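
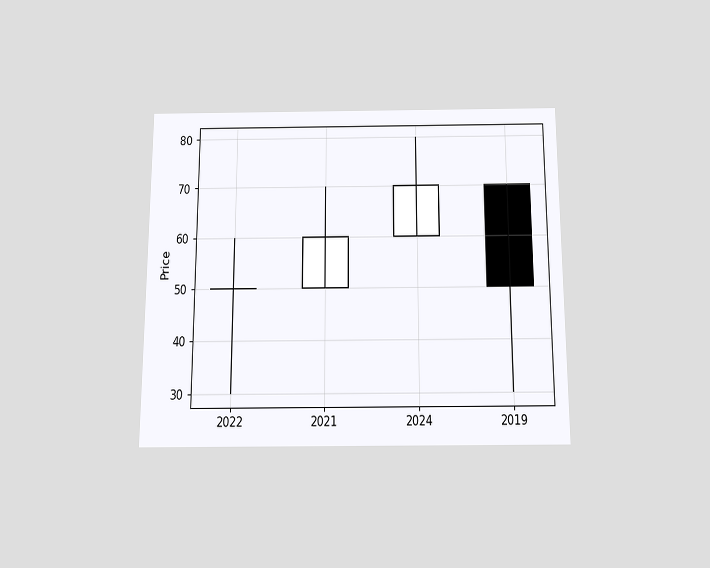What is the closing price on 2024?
The chart is viewed slightly from below. The 2024 candle closes at 70.

70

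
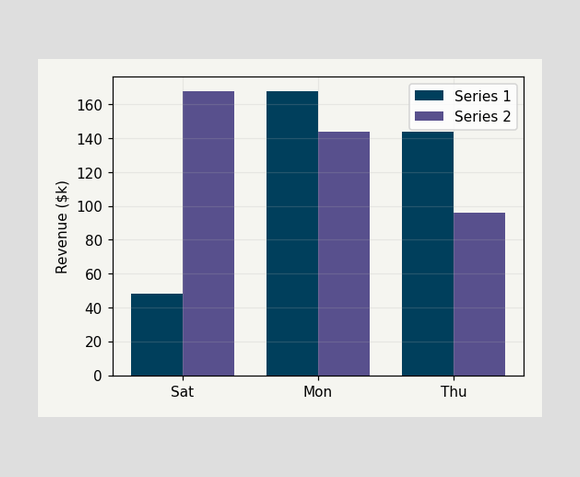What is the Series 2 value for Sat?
The Series 2 bar at Sat reaches $168k on the y-axis.

$168k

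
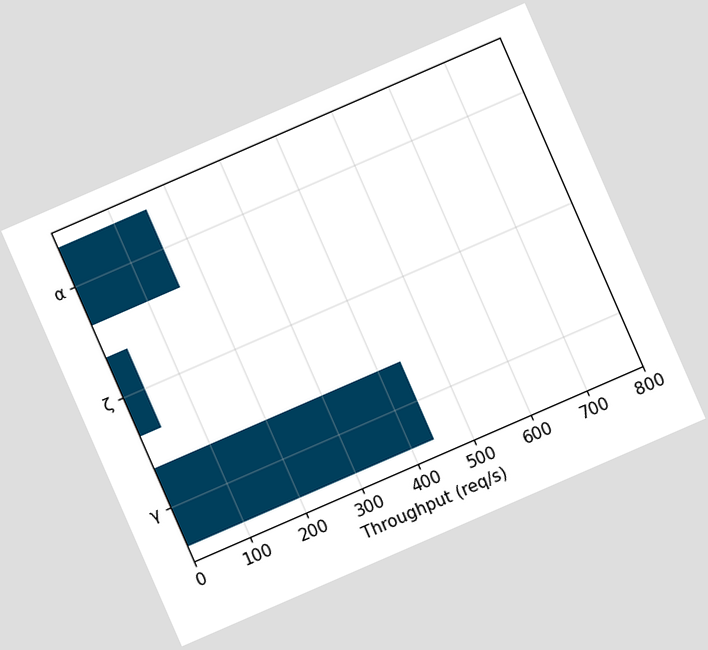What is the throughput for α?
160req/s

The chart is tilted about 24° counter-clockwise. Reading along the chart's x-axis, the α bar reaches 160req/s.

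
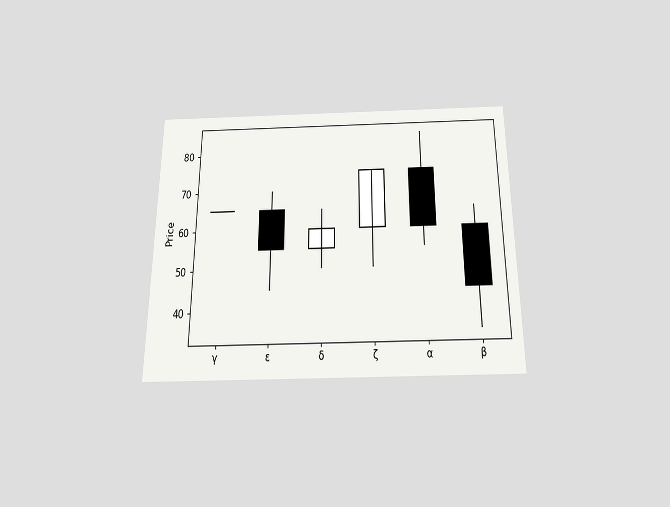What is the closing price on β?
45

The chart is viewed slightly from below. The β candle closes at 45.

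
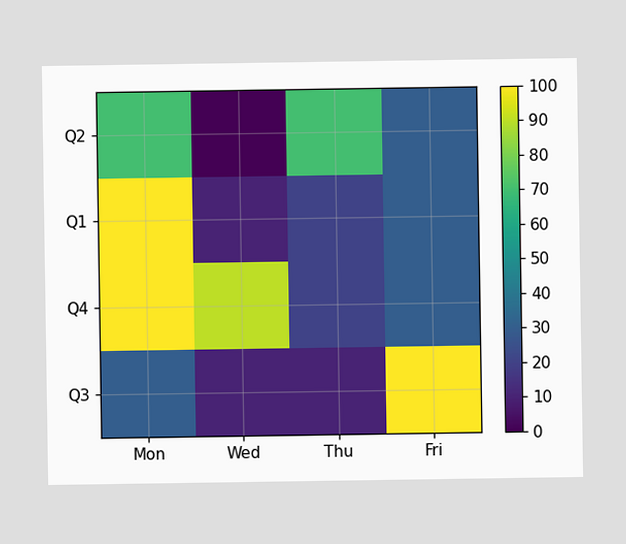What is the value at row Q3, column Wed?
Matching cell (Q3, Wed) against the colorbar gives 10.

10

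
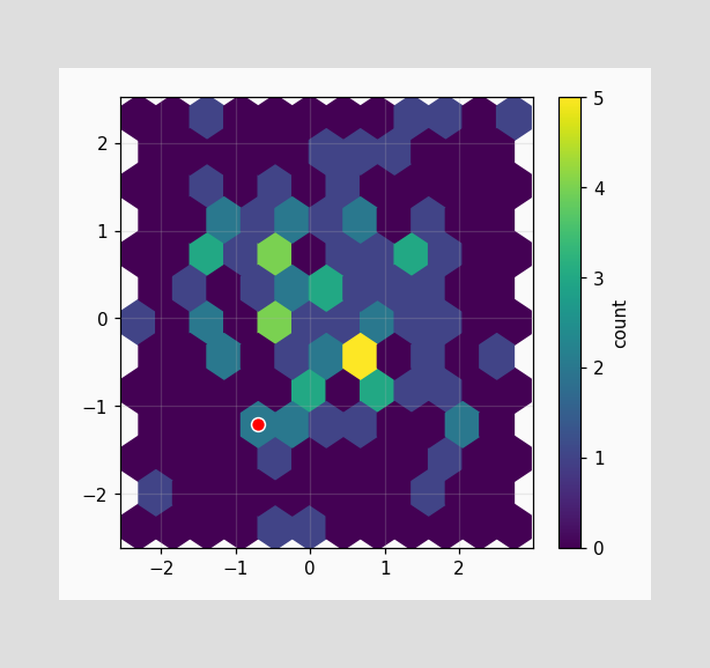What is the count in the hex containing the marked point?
The marked hex reads 2 on the colorbar.

2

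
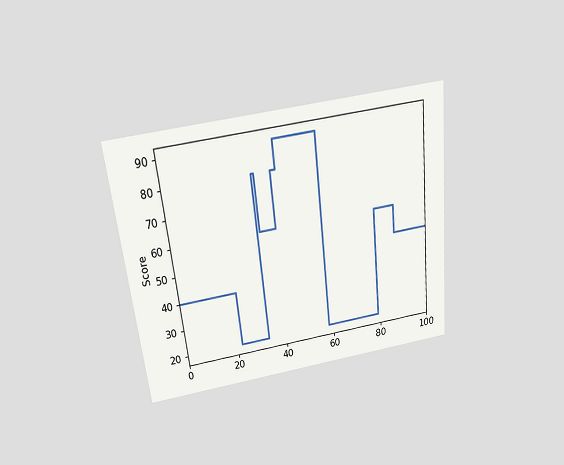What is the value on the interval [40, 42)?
The chart is tilted about 6° counter-clockwise and viewed slightly from above. On [40, 42) the step sits at 80.

80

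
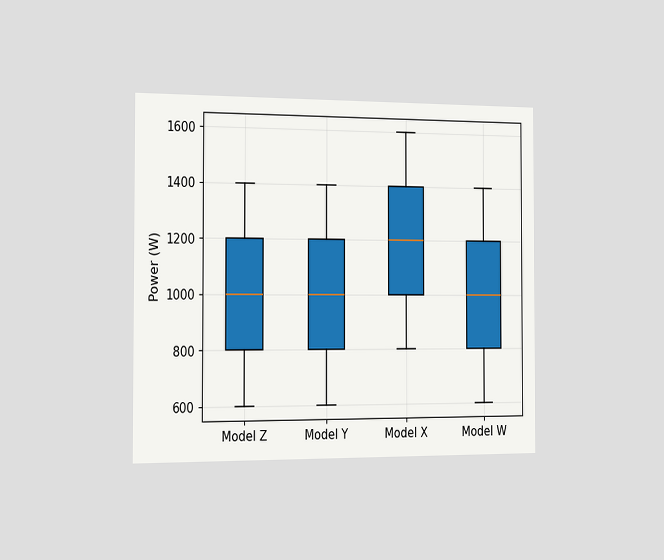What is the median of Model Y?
1000W

The chart is viewed slightly from the left. The median line in the Model Y box sits at 1000W.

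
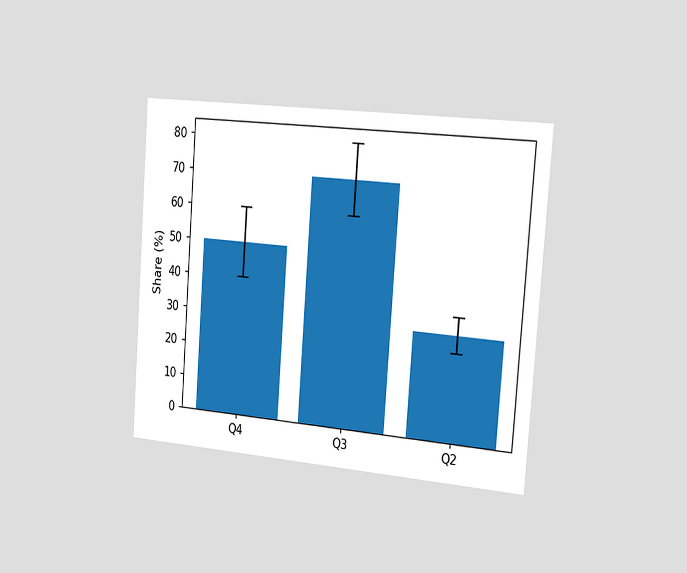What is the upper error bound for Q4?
60%

The chart is tilted about 4° clockwise and viewed slightly from the right. The Q4 bar's upper whisker reaches 60%.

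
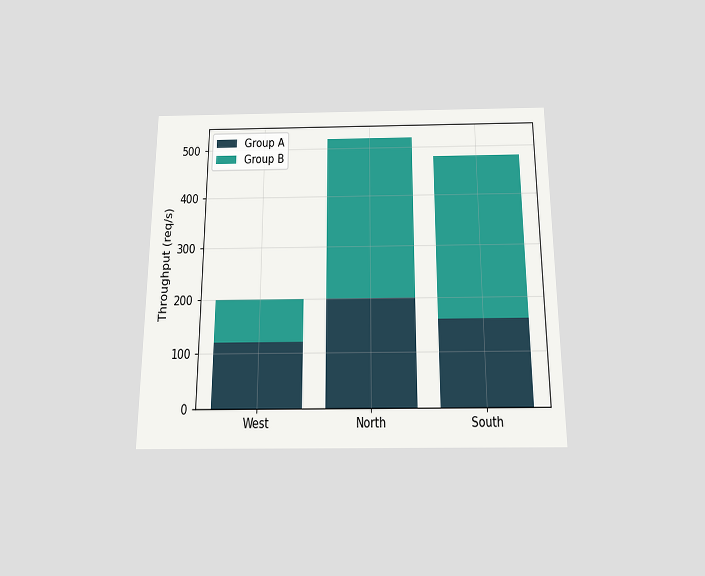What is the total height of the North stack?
520req/s

The chart is viewed slightly from below. The North stack's top reaches 520req/s on the y-axis.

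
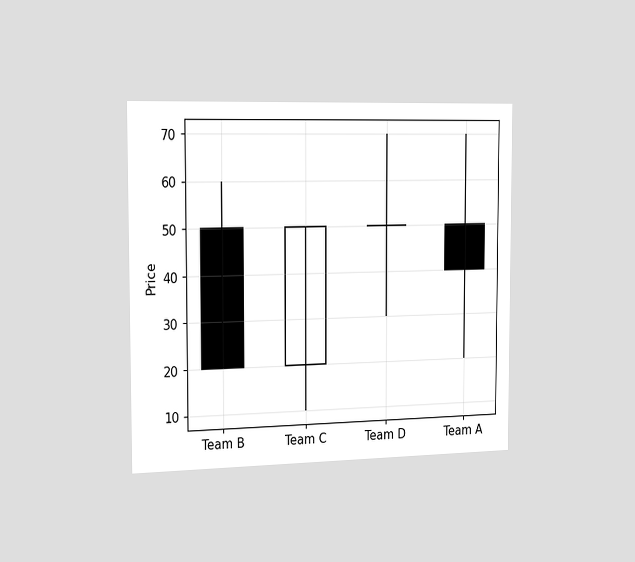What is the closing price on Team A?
40

The chart is viewed slightly from the left. The Team A candle closes at 40.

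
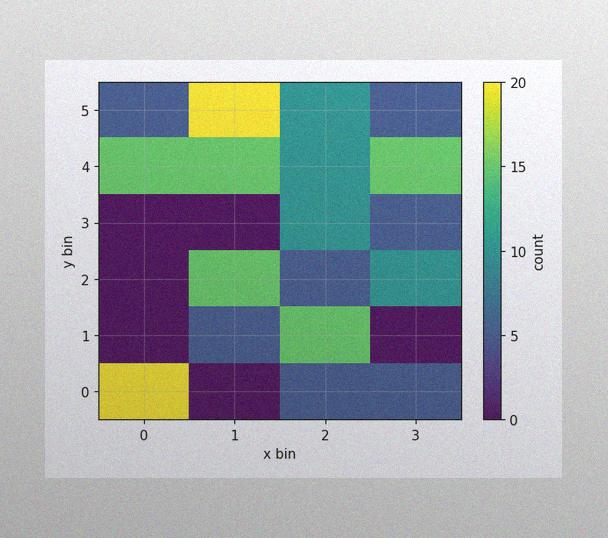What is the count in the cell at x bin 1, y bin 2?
The image has some photo noise and uneven lighting. Matching the cell (1, 2) against the colorbar gives 15.

15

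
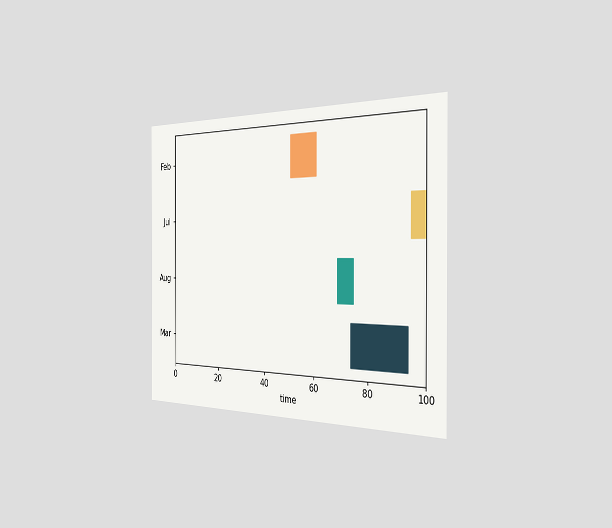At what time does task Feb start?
51

The chart is viewed slightly from the right. The Feb bar begins at t=51.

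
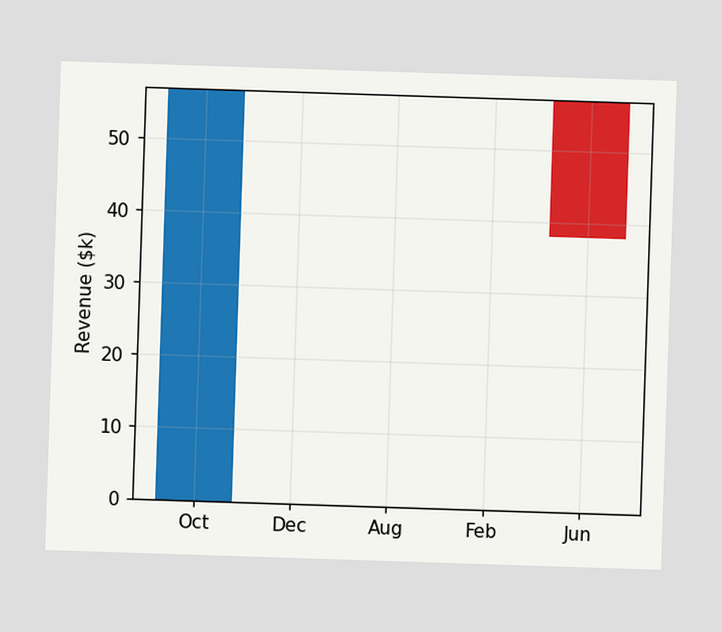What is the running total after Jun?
$38k

After Jun the running total reaches $38k.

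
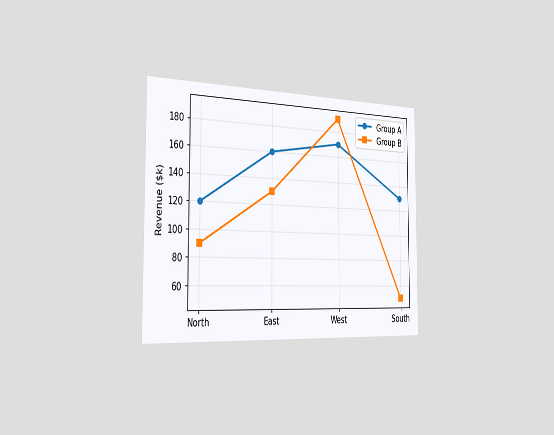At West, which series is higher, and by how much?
The chart is viewed slightly from the left. At West, Group B sits above the other line by $20k.

Group B, by $20k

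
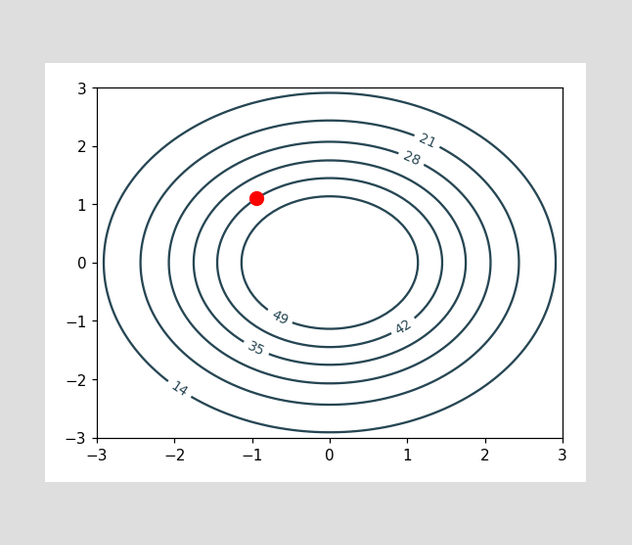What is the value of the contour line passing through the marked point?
The marked point sits on the contour labelled 42.

42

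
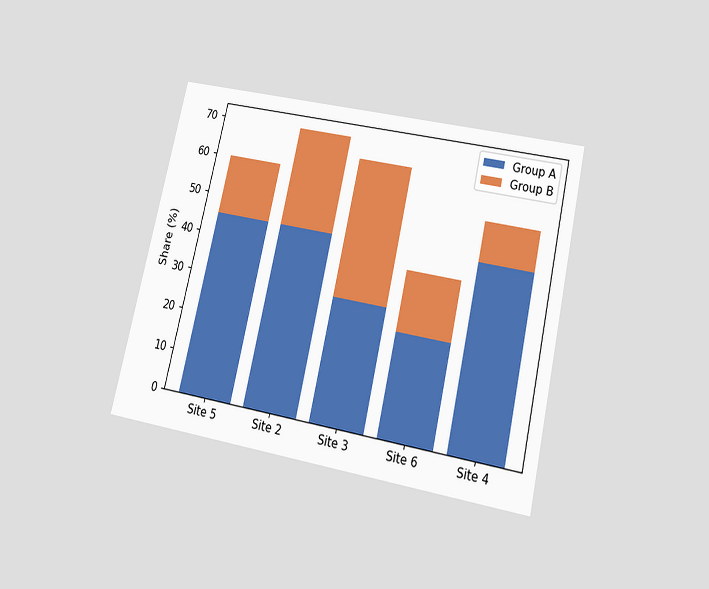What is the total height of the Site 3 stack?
The chart is tilted about 13° clockwise and viewed slightly from below. The Site 3 stack's top reaches 65% on the y-axis.

65%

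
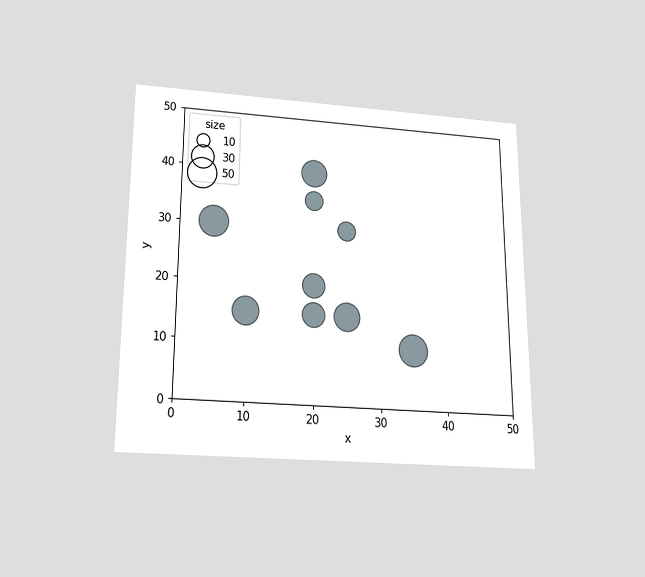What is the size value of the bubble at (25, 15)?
40

The chart is viewed slightly from below. Matching the bubble at (25, 15) against the size legend gives 40.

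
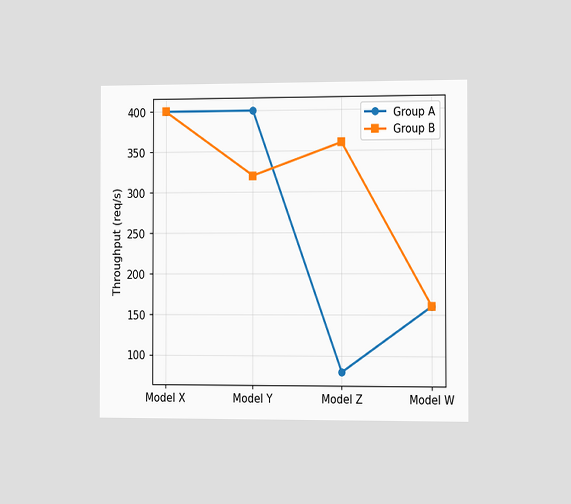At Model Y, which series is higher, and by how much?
The chart is viewed slightly from the right. At Model Y, Group A sits above the other line by 80req/s.

Group A, by 80req/s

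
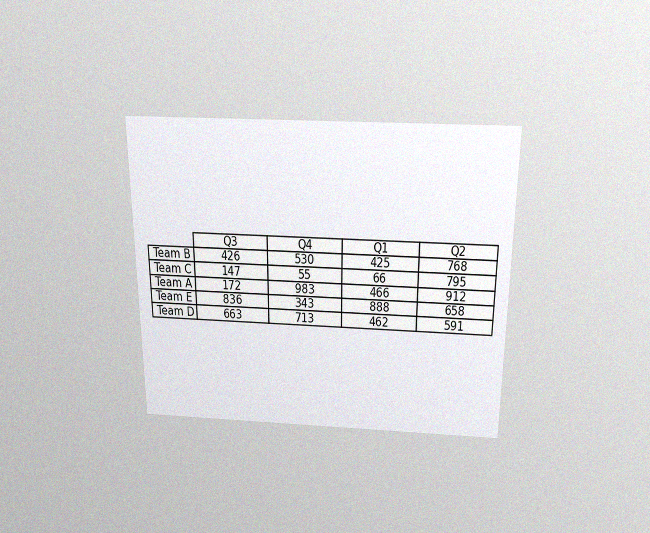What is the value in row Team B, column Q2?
The chart is viewed slightly from above, with some photo noise. The (Team B, Q2) cell reads 768.

768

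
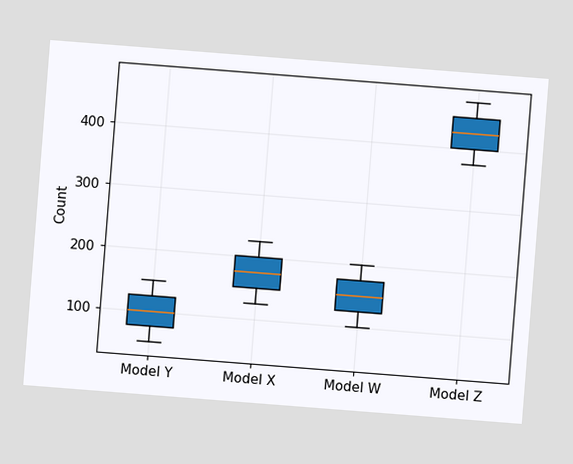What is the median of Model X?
The chart is tilted about 4° clockwise. The median line in the Model X box sits at 175.

175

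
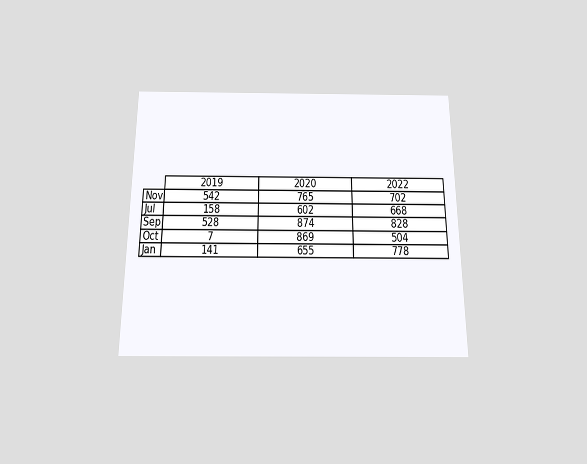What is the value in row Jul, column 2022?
668

The chart is viewed slightly from below. The (Jul, 2022) cell reads 668.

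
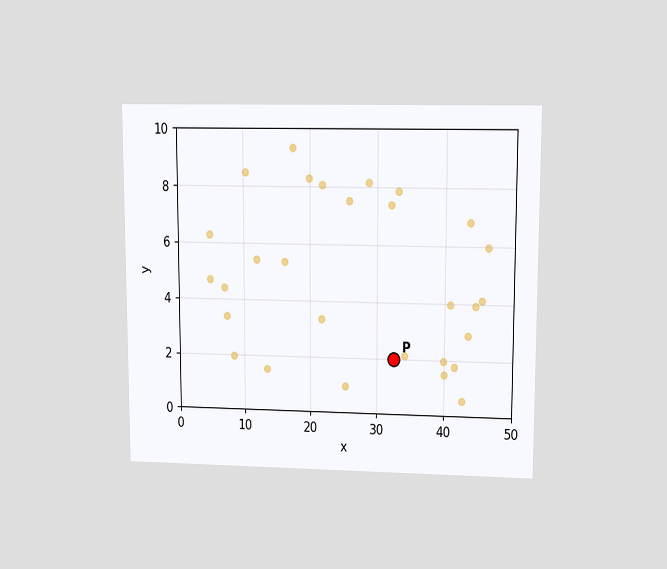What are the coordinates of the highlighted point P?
(32.5, 2)

The chart is viewed at a slight angle. Following the gridlines from P to each axis, P sits at (32.5, 2).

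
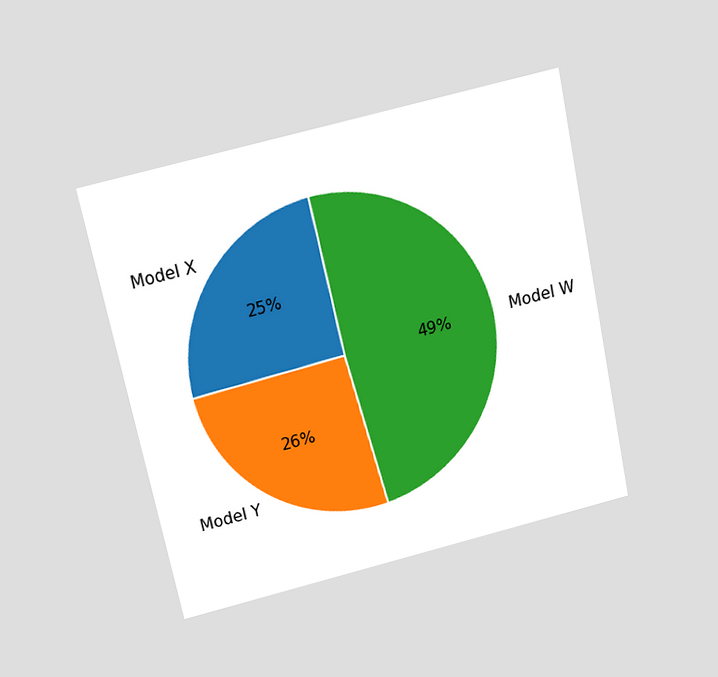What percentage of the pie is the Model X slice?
The chart is tilted about 12° counter-clockwise and viewed slightly from above. The Model X slice takes up 25% of the pie.

25%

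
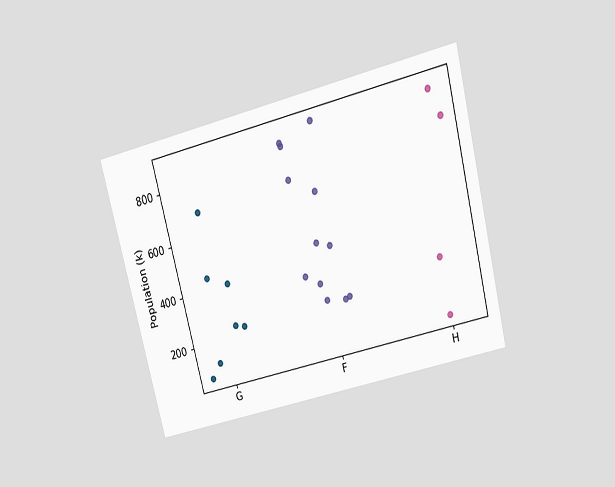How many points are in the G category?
7

The chart is tilted about 14° counter-clockwise and viewed at a slight angle. Counting the markers in the G column gives 7.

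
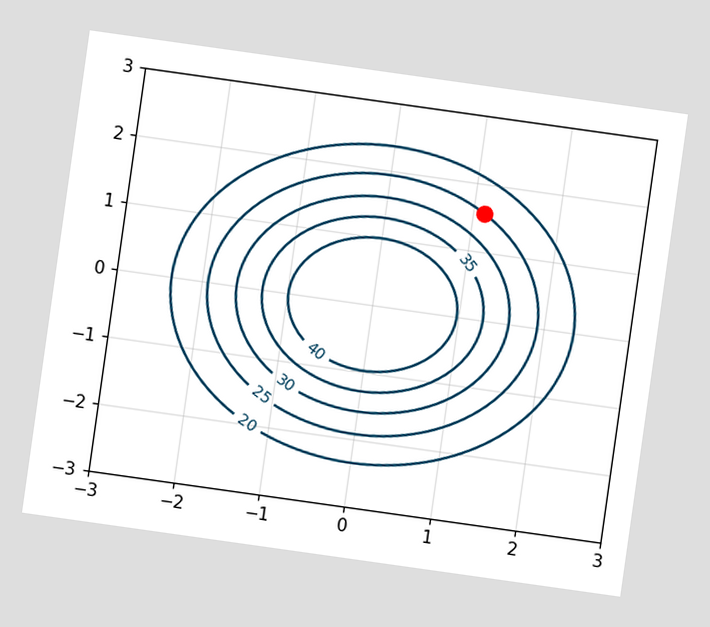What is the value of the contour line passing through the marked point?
25

The chart is tilted about 8° clockwise. The marked point sits on the contour labelled 25.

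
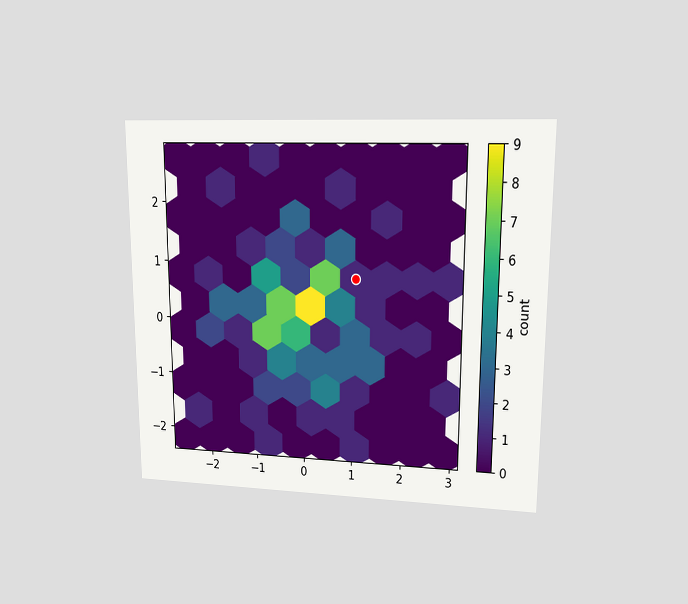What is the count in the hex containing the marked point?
The chart is viewed at a slight angle. The marked hex reads 1 on the colorbar.

1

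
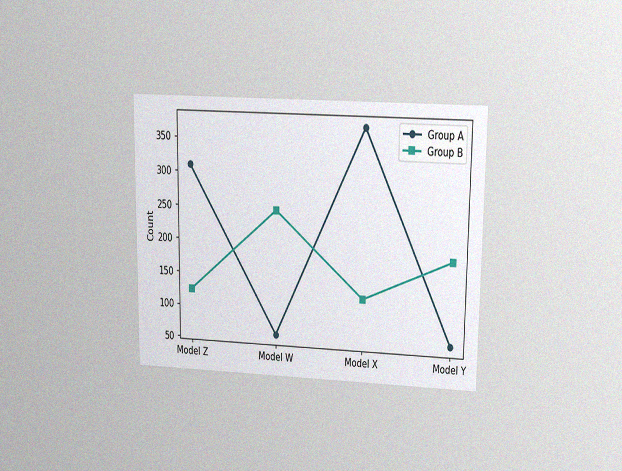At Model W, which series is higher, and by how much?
Group B, by 186

The chart is viewed at a slight angle, with some photo noise. At Model W, Group B sits above the other line by 186.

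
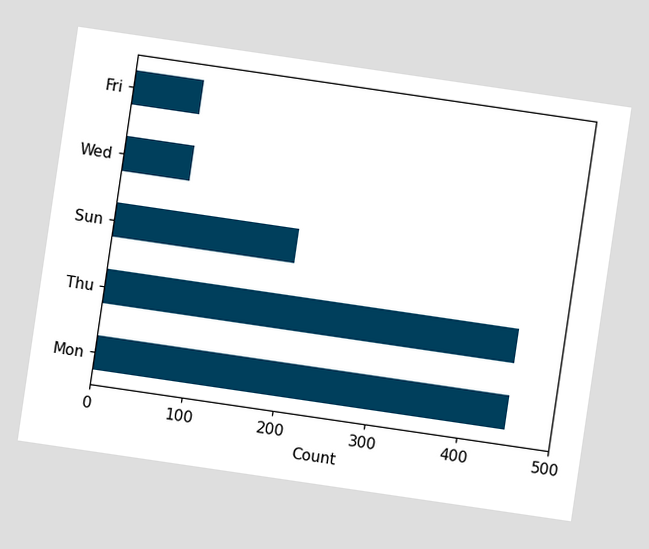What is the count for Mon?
The chart is tilted about 8° clockwise. Reading along the chart's x-axis, the Mon bar reaches 450.

450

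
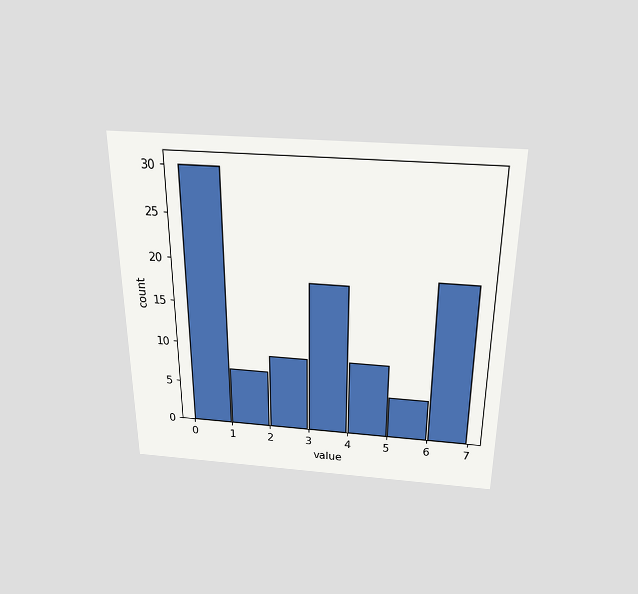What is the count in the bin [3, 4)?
The chart is viewed slightly from above. The [3, 4) bin has height 18.

18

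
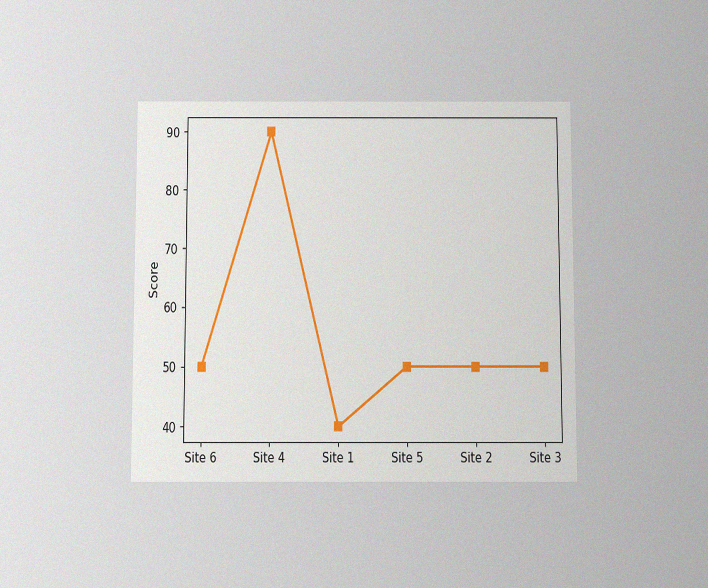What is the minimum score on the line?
The chart is viewed slightly from below, with some photo noise. The lowest point is at Site 1, and reading across to the y-axis gives 40.

40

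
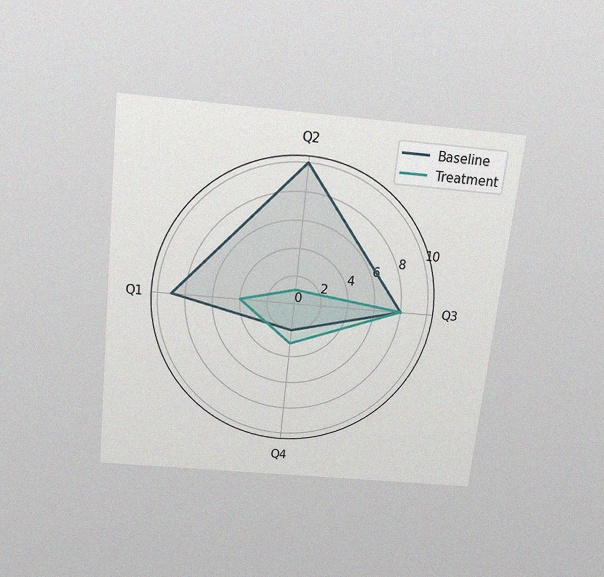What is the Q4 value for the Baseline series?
The chart is tilted about 6° clockwise and viewed slightly from above, with some photo noise. On the Q4 axis, Baseline reaches 2.

2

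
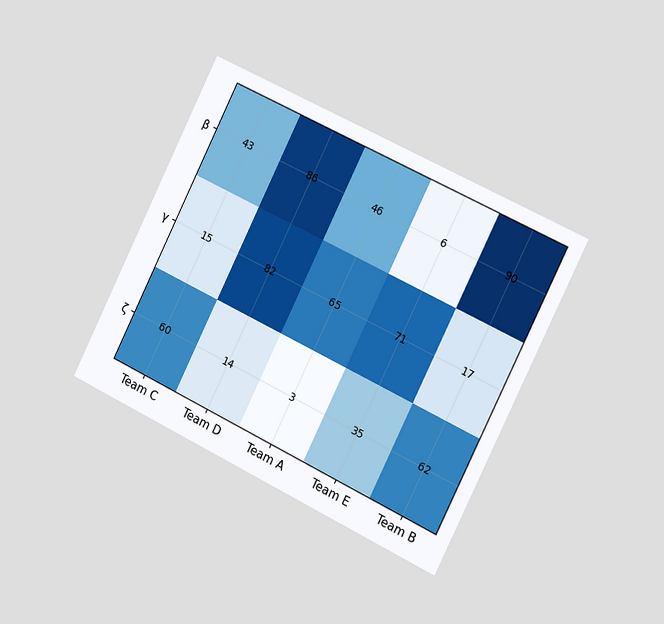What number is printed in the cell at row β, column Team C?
43

The chart is tilted about 26° clockwise and viewed slightly from the right. The (β, Team C) cell reads 43.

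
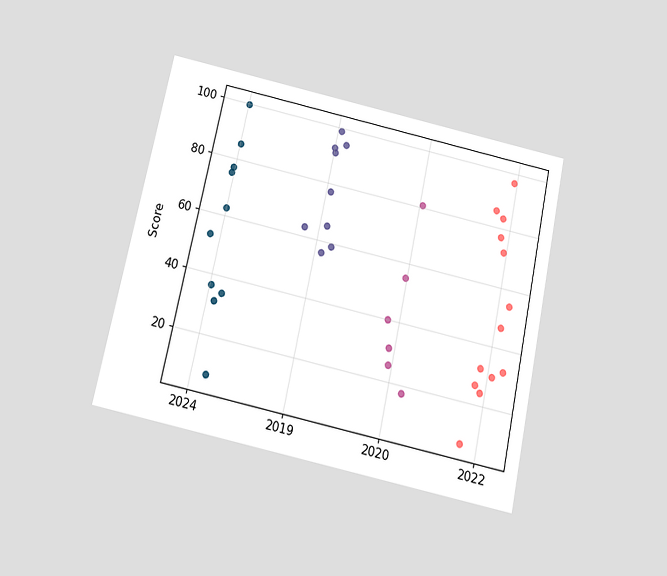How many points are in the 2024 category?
The chart is tilted about 12° clockwise and viewed slightly from below. Counting the markers in the 2024 column gives 10.

10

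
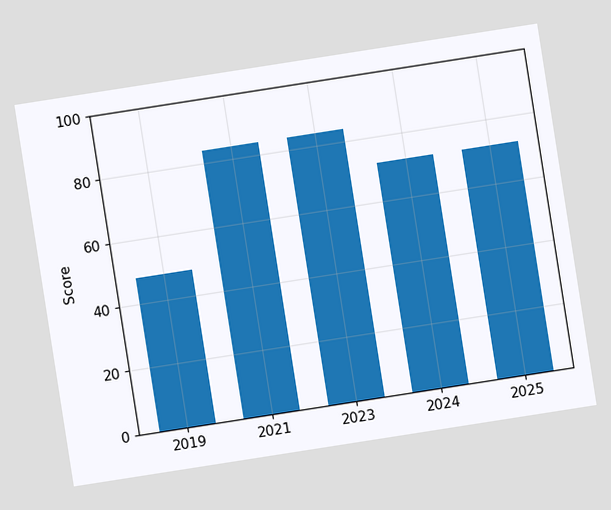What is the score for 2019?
The chart is tilted about 9° counter-clockwise. Reading along the chart's y-axis, the 2019 bar reaches 48.

48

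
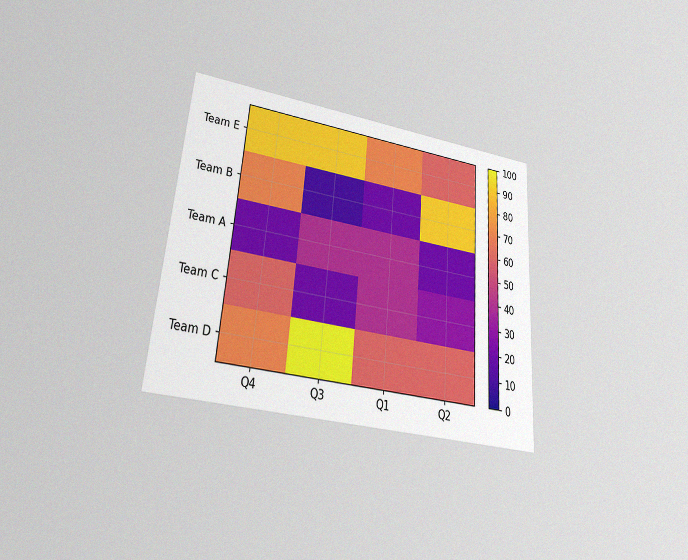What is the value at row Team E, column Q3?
90

The chart is tilted about 4° clockwise and viewed at a slight angle, with some photo noise. Matching cell (Team E, Q3) against the colorbar gives 90.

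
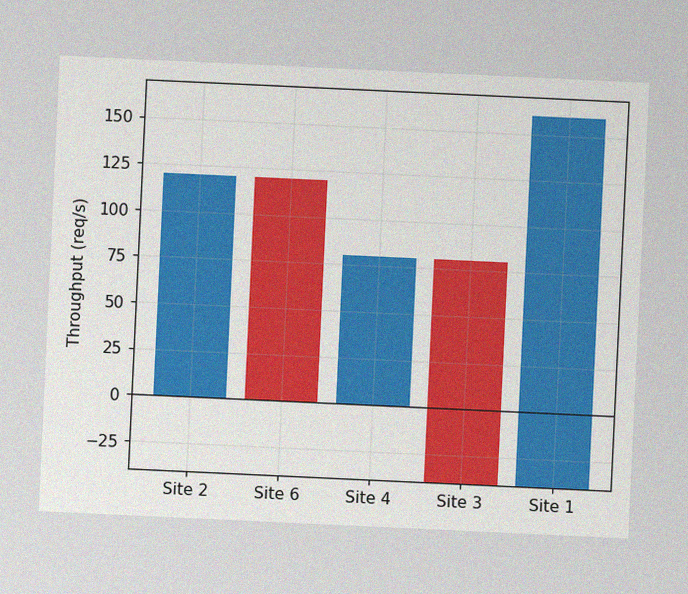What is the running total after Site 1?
160req/s

The chart is tilted about 3° clockwise, with some photo noise. After Site 1 the running total reaches 160req/s.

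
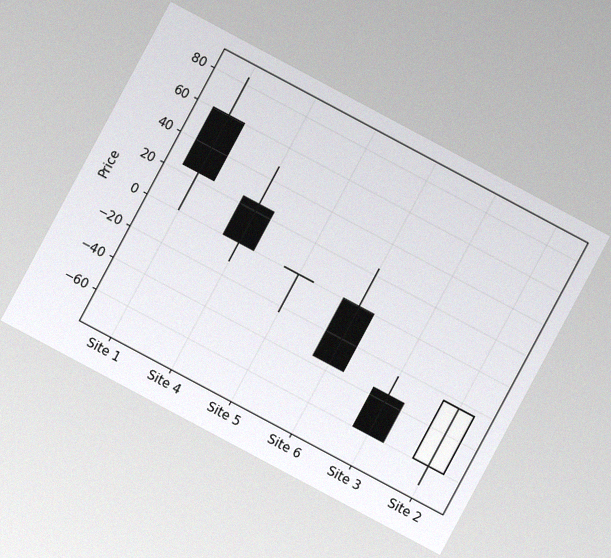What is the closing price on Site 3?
-60

The chart is tilted about 28° clockwise, with some photo noise. The Site 3 candle closes at -60.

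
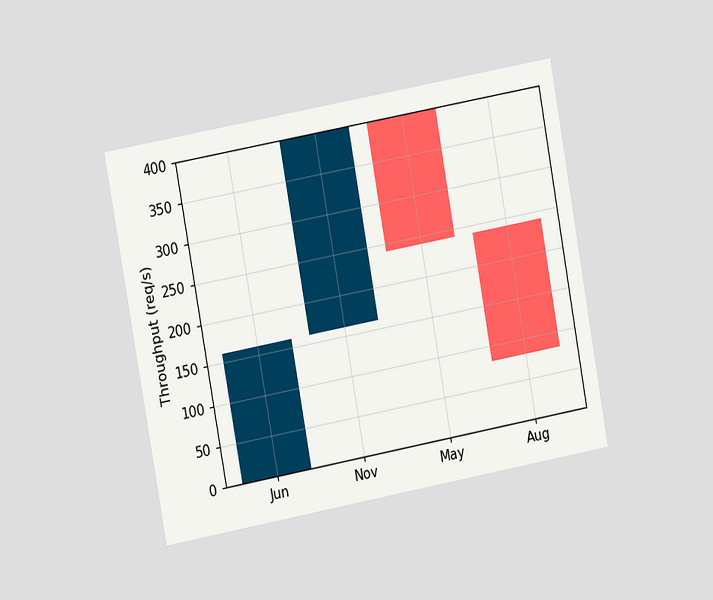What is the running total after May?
240req/s

The chart is tilted about 10° counter-clockwise and viewed at a slight angle. After May the running total reaches 240req/s.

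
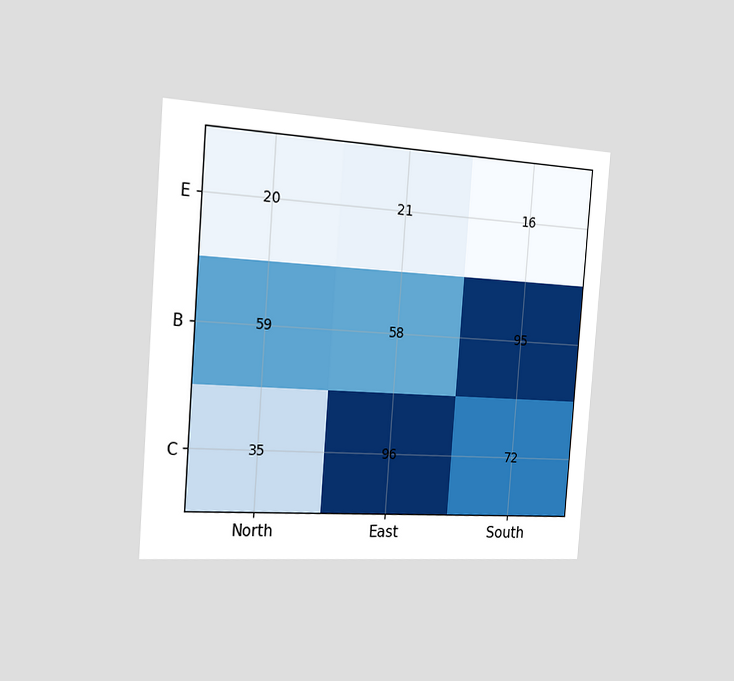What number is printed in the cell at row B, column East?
58

The chart is tilted about 4° clockwise and viewed slightly from the left. The (B, East) cell reads 58.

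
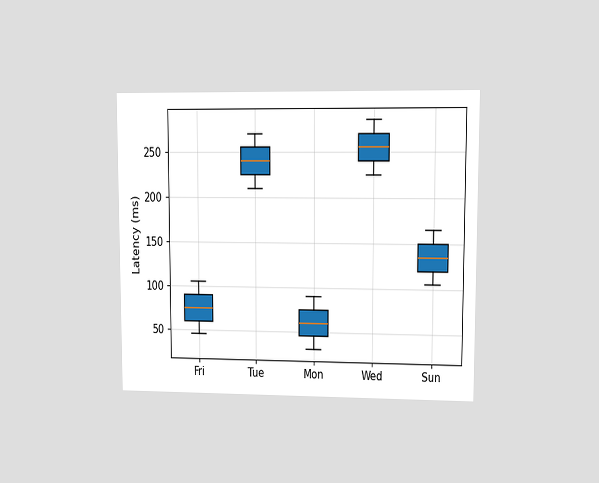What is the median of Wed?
255ms

The chart is viewed at a slight angle. The median line in the Wed box sits at 255ms.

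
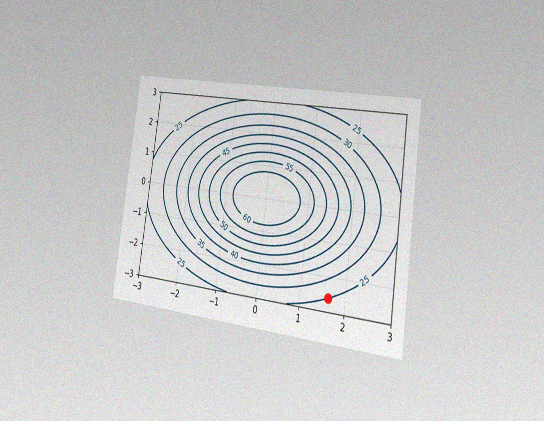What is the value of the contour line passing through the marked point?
25

The chart is tilted about 8° clockwise and viewed slightly from the right, with some photo noise. The marked point sits on the contour labelled 25.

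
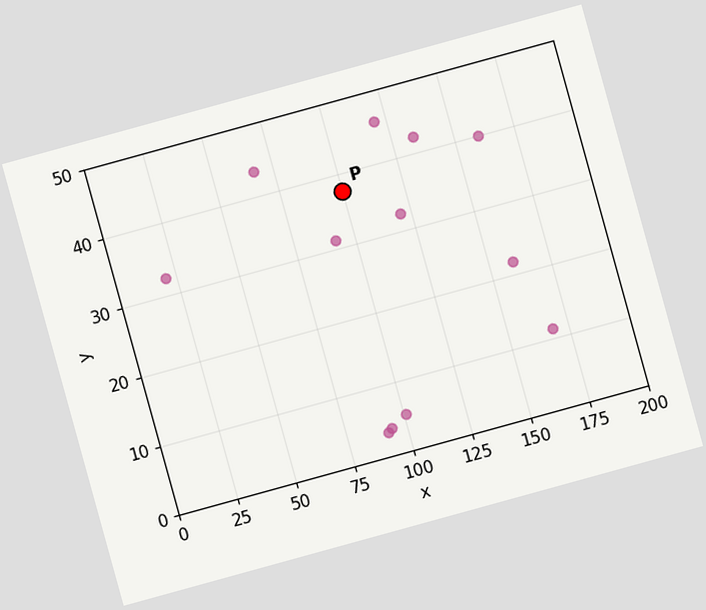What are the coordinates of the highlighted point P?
The chart is tilted about 15° counter-clockwise. Following the gridlines from P to each axis, P sits at (100, 37.5).

(100, 37.5)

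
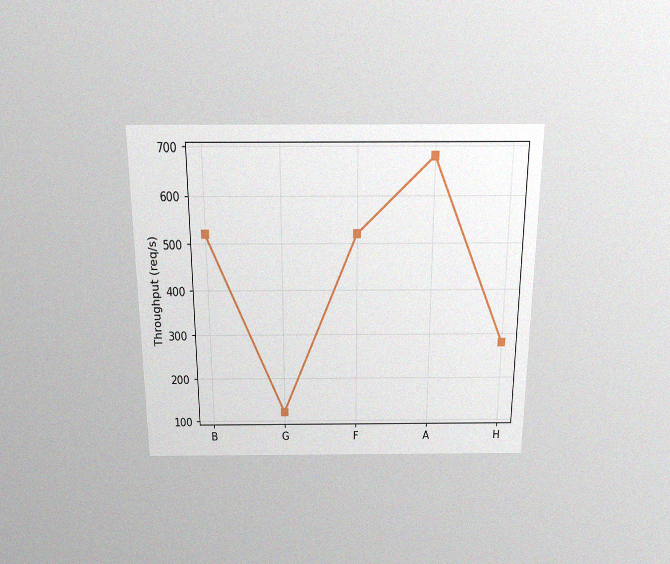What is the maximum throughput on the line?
The chart is viewed slightly from above, with some photo noise. The highest point is at A, and reading across to the y-axis gives 680req/s.

680req/s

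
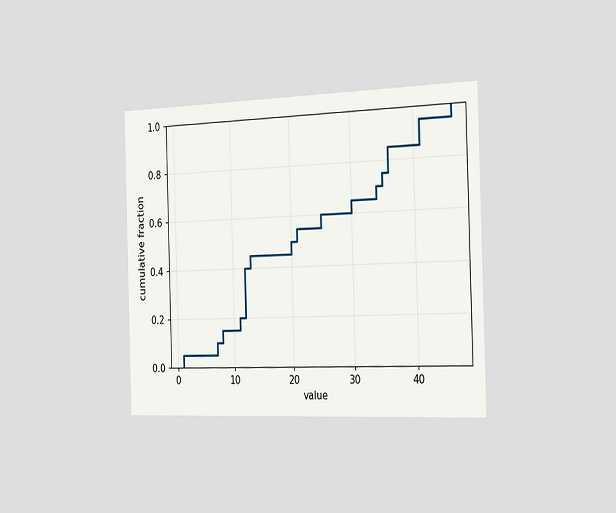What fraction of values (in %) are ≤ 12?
The chart is viewed slightly from the right. At x=12 the ECDF step is at 40%.

40%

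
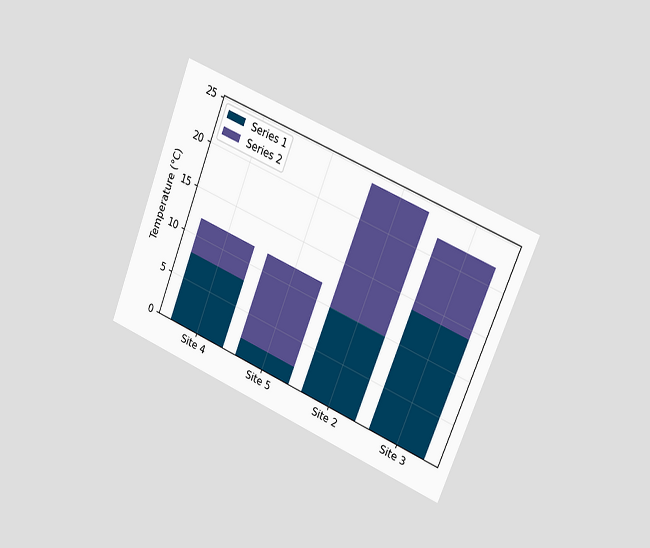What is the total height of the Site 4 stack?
12°C

The chart is tilted about 22° clockwise and viewed slightly from the right. The Site 4 stack's top reaches 12°C on the y-axis.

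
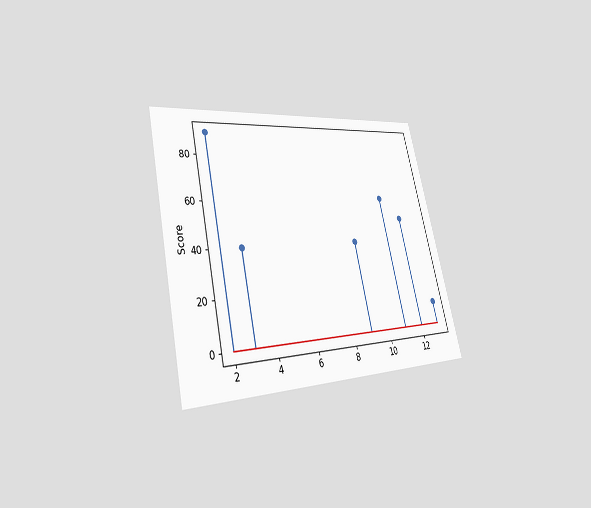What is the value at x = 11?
60

The chart is tilted about 13° counter-clockwise and viewed slightly from the left. The stem at x=11 reaches 60.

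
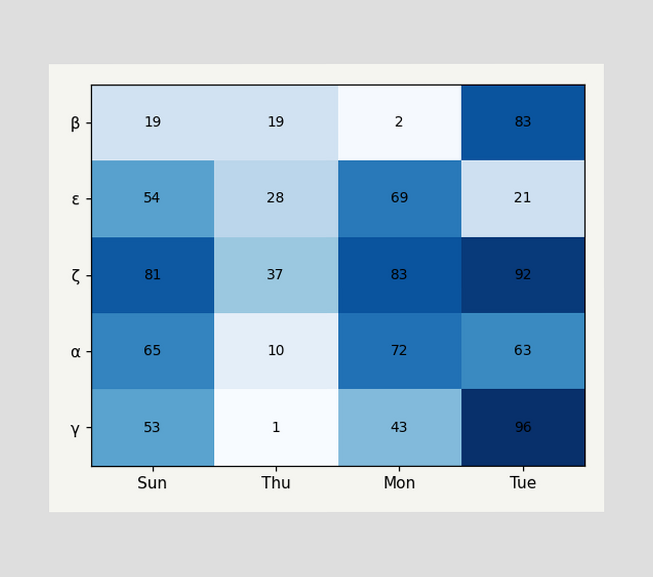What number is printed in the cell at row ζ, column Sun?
The (ζ, Sun) cell reads 81.

81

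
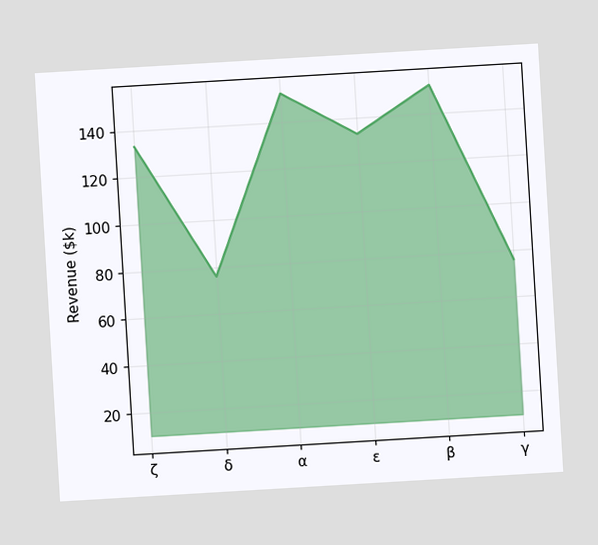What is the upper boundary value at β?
The chart is tilted about 3° counter-clockwise. At β the upper boundary is at $152k.

$152k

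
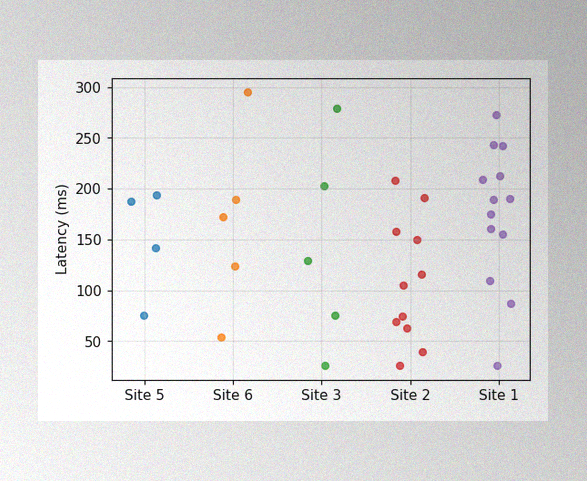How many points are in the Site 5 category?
4

The image has some photo noise and uneven lighting. Counting the markers in the Site 5 column gives 4.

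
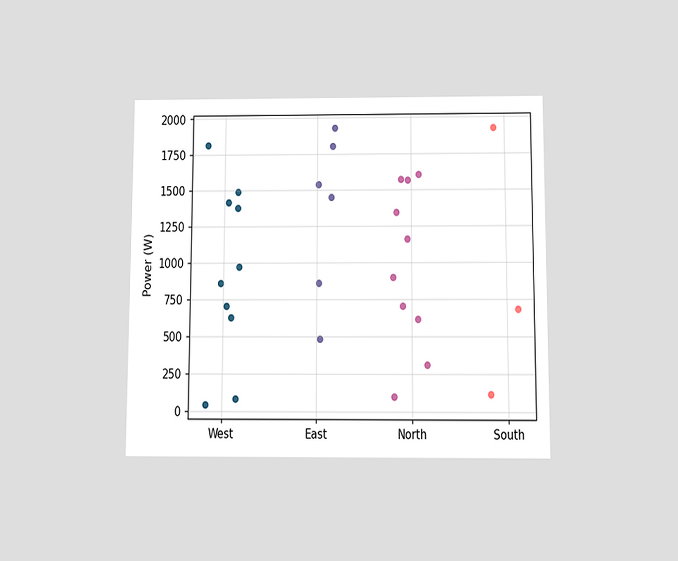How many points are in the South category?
3

The chart is viewed slightly from below. Counting the markers in the South column gives 3.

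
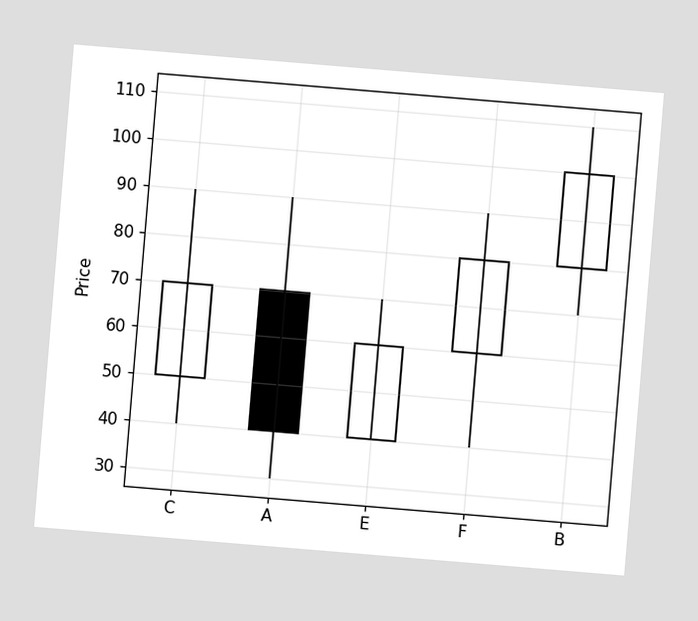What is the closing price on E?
The chart is tilted about 5° clockwise. The E candle closes at 60.

60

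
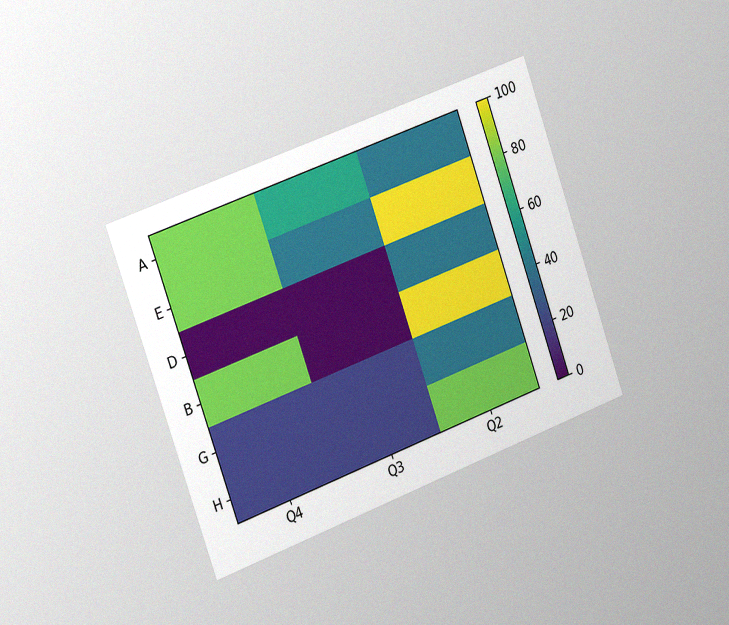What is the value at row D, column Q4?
The chart is tilted about 20° counter-clockwise and viewed slightly from the left, with some photo noise. Matching cell (D, Q4) against the colorbar gives 0.

0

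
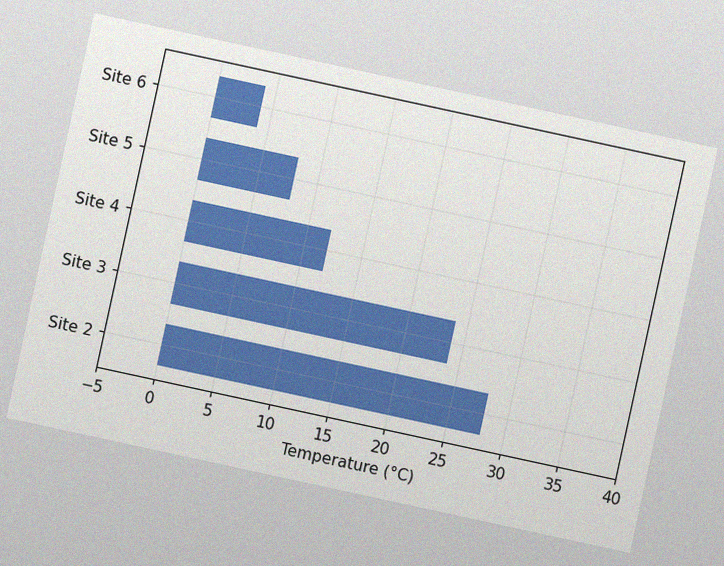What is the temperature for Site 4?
The chart is tilted about 12° clockwise, with some photo noise. Reading along the chart's x-axis, the Site 4 bar reaches 12°C.

12°C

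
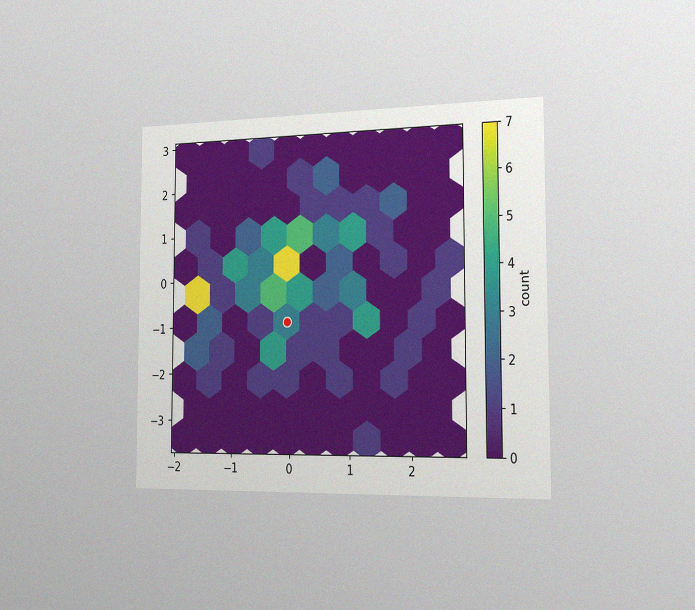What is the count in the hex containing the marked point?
The chart is viewed slightly from the right, with some photo noise. The marked hex reads 3 on the colorbar.

3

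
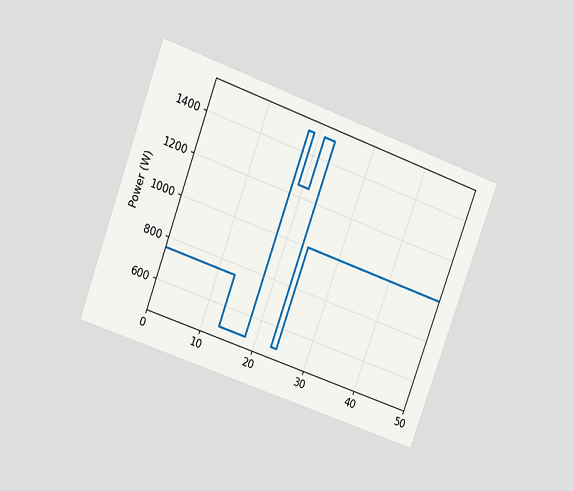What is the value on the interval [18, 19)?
The chart is tilted about 20° clockwise and viewed at a slight angle. On [18, 19) the step sits at 1500W.

1500W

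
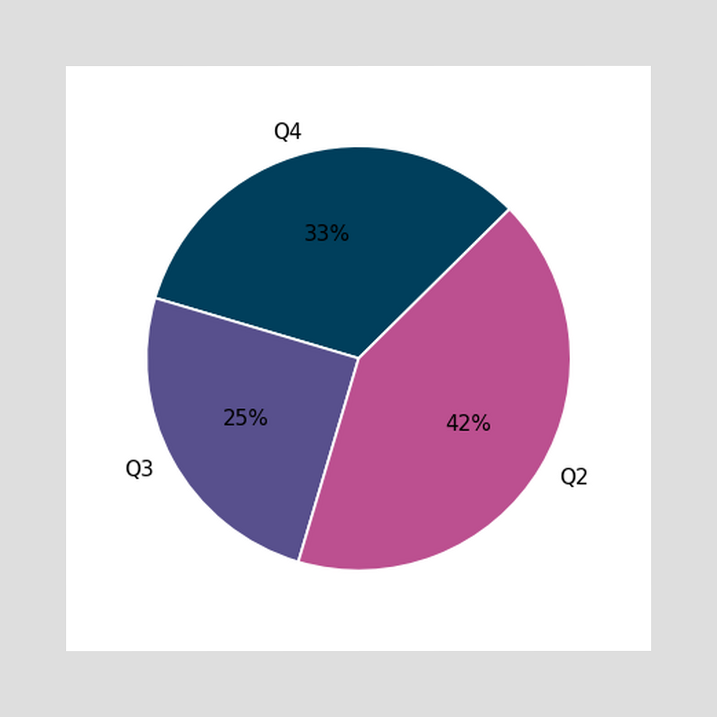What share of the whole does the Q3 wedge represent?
The Q3 slice takes up 25% of the pie.

25%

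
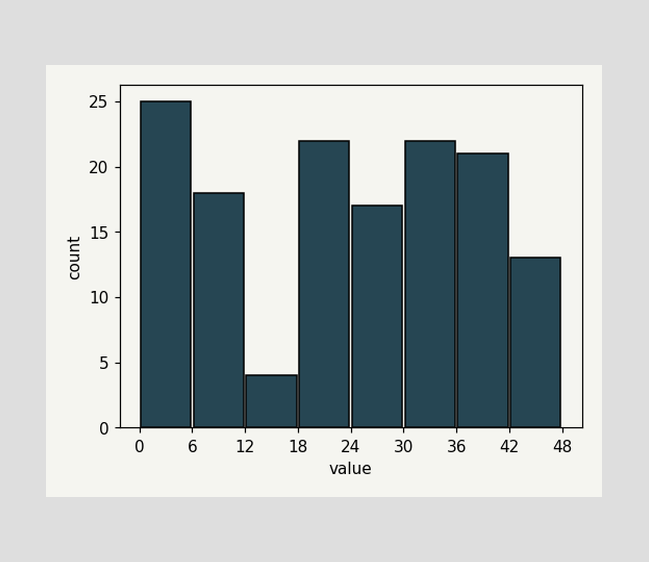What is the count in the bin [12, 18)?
The [12, 18) bin has height 4.

4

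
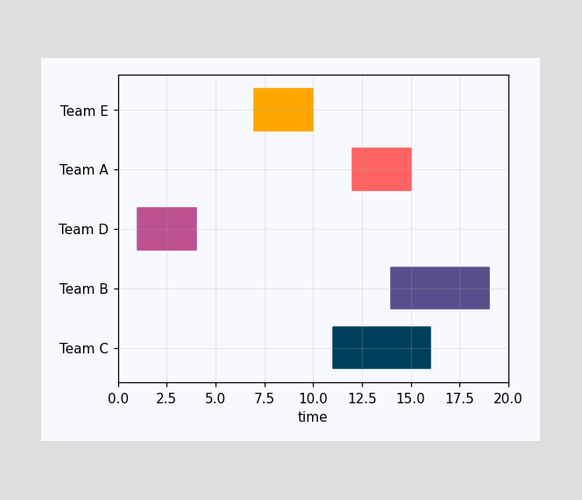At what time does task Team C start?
11

The Team C bar begins at t=11.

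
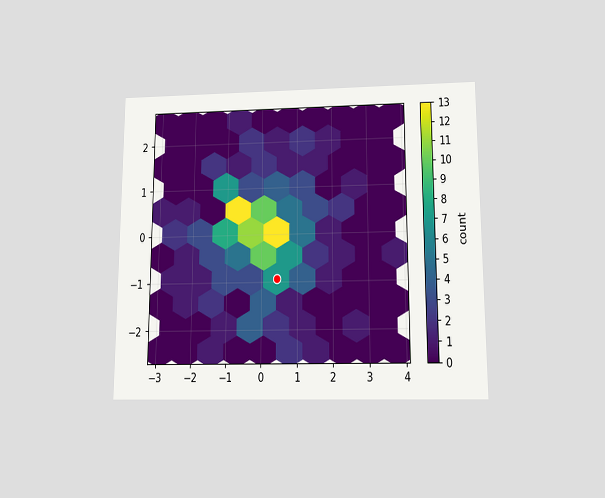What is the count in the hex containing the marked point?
7

The chart is viewed slightly from below. The marked hex reads 7 on the colorbar.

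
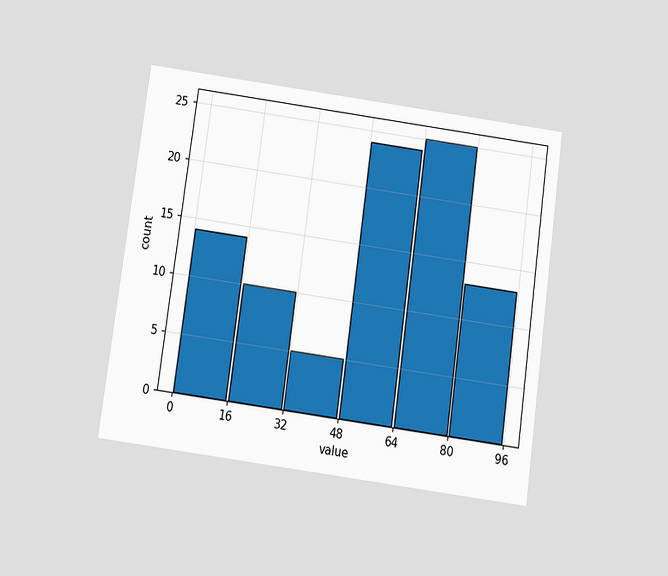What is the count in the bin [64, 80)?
The chart is tilted about 8° clockwise and viewed slightly from below. The [64, 80) bin has height 25.

25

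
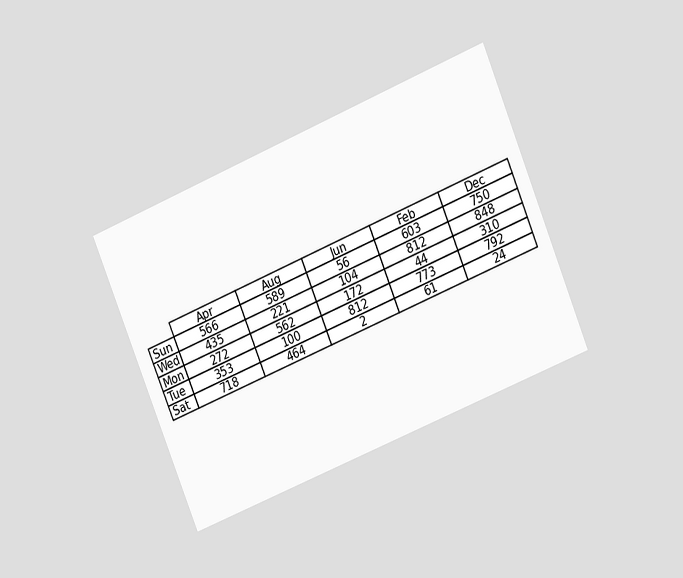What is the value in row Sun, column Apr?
566

The chart is tilted about 22° counter-clockwise and viewed at a slight angle. The (Sun, Apr) cell reads 566.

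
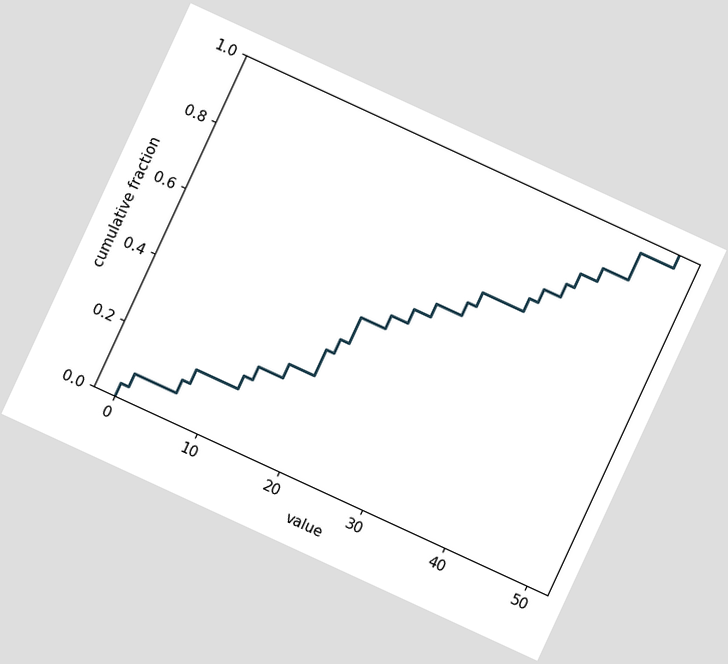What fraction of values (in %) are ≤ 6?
12%

The chart is tilted about 25° clockwise. At x=6 the ECDF step is at 12%.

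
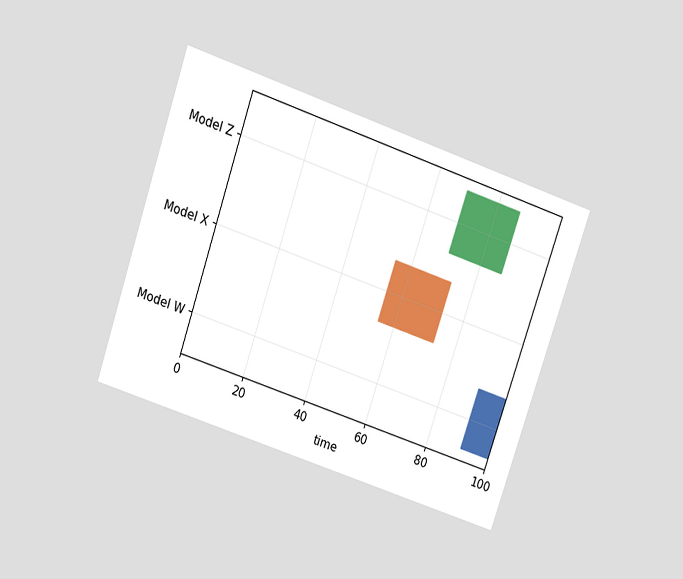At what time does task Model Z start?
70

The chart is tilted about 19° clockwise and viewed slightly from above. The Model Z bar begins at t=70.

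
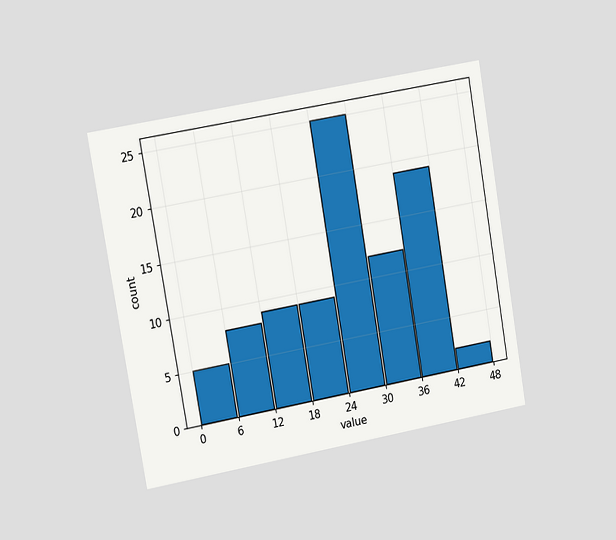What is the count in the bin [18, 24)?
9

The chart is tilted about 10° counter-clockwise and viewed at a slight angle. The [18, 24) bin has height 9.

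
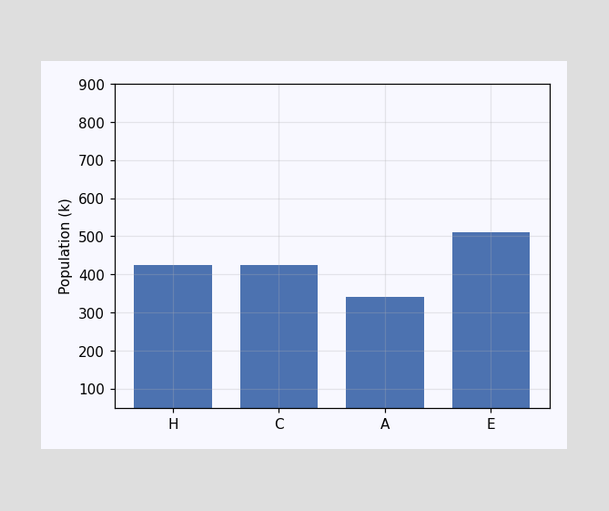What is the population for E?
Reading along the chart's y-axis, the E bar reaches 510k.

510k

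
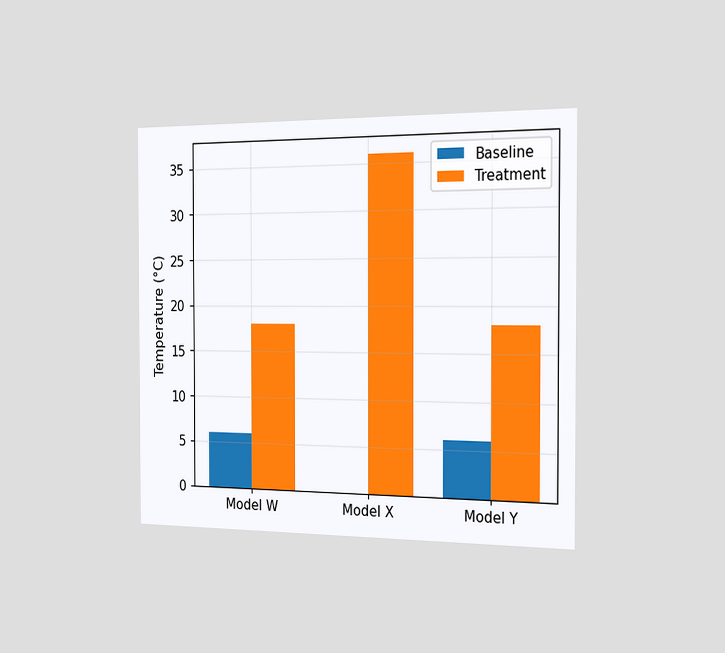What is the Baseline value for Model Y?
The chart is viewed slightly from the right. The Baseline bar at Model Y reaches 6°C on the y-axis.

6°C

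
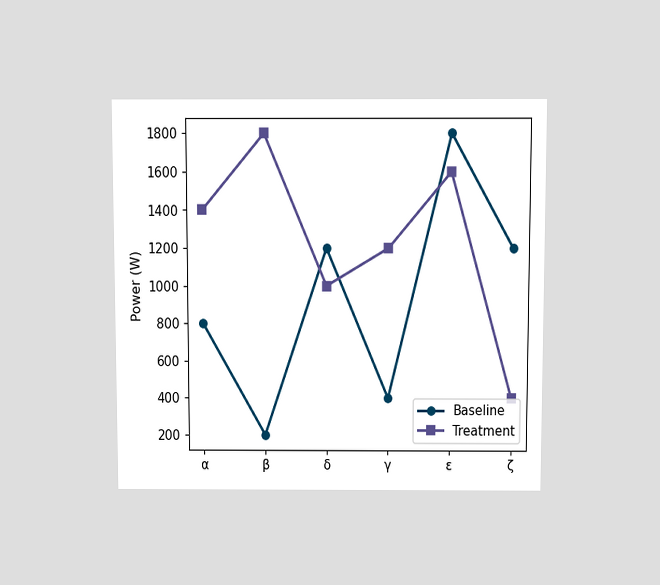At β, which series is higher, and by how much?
The chart is viewed slightly from above. At β, Treatment sits above the other line by 1600W.

Treatment, by 1600W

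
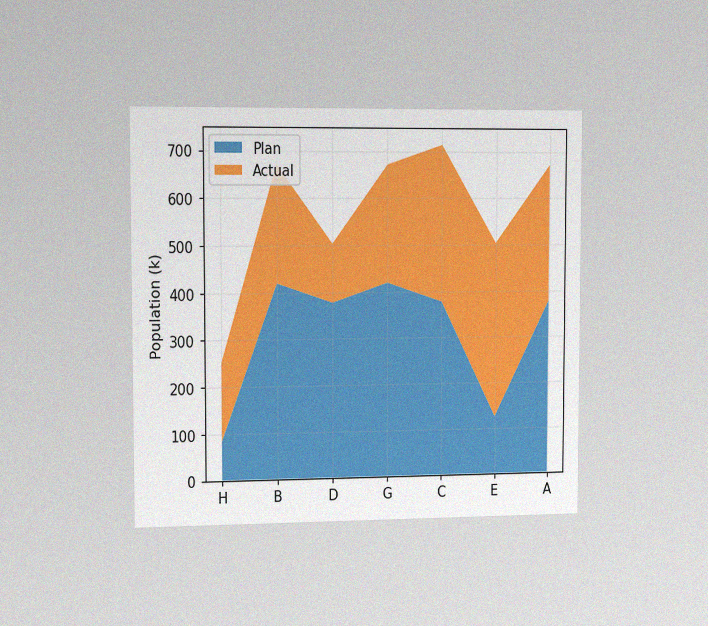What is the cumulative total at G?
The chart is viewed slightly from the left, with some photo noise. The stacked total at G reaches 672k.

672k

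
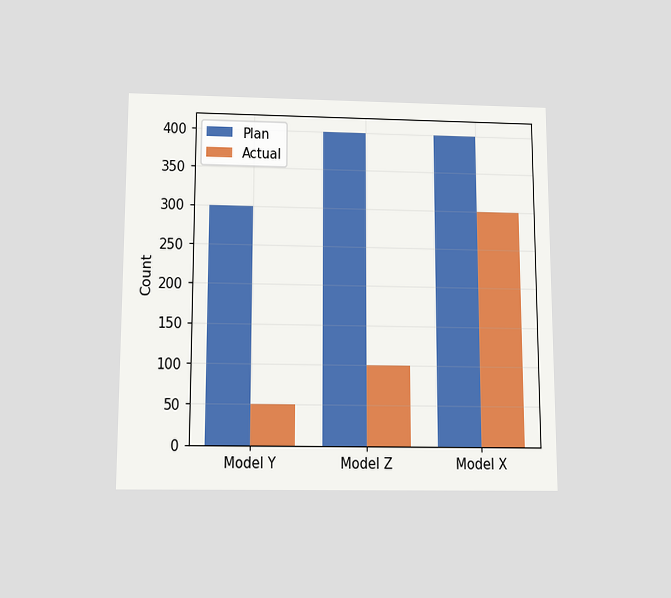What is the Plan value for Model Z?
400

The chart is viewed slightly from below. The Plan bar at Model Z reaches 400 on the y-axis.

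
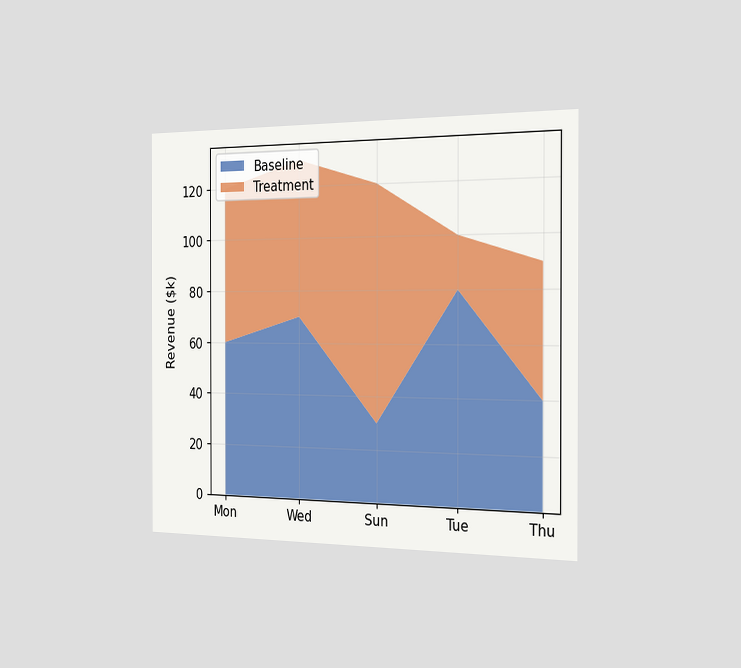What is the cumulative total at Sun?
The chart is viewed slightly from the right. The stacked total at Sun reaches $120k.

$120k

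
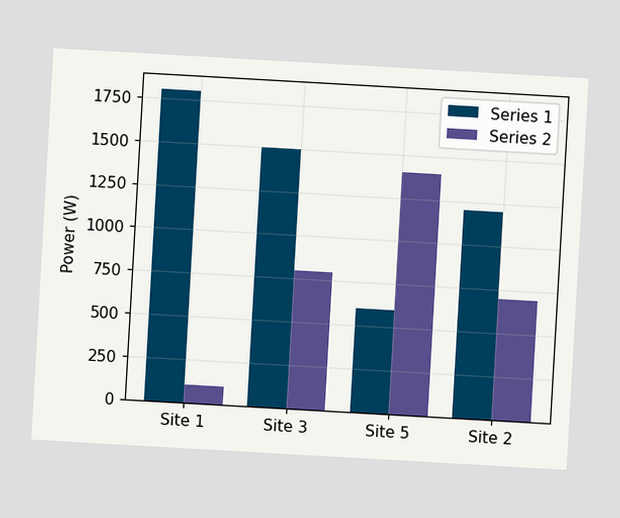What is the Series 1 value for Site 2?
The chart is tilted about 3° clockwise. The Series 1 bar at Site 2 reaches 1200W on the y-axis.

1200W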